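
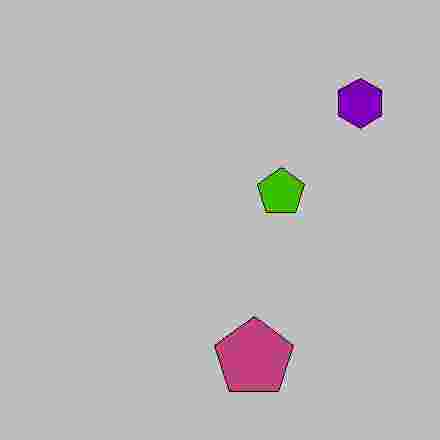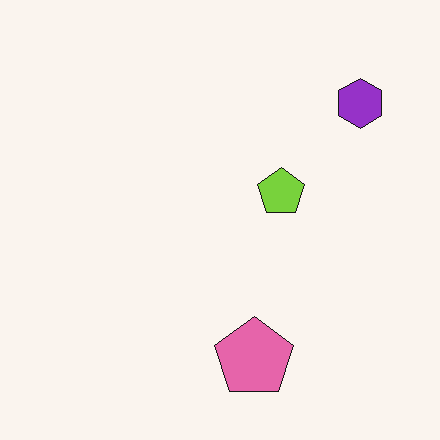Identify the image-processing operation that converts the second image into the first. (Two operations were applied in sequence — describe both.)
The image was heavily posterized to just a handful of flat colors, then heavily JPEG-compressed with obvious blocking artifacts.

Each flat color has snapped to a coarser quantized level — most visibly, the near-white background has dropped to a flat grey. Blocky 8×8 compression artifacts appear around shape edges and the flat background shows ringing — characteristic JPEG degradation.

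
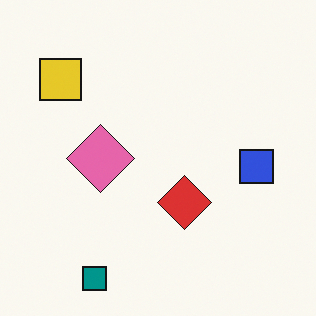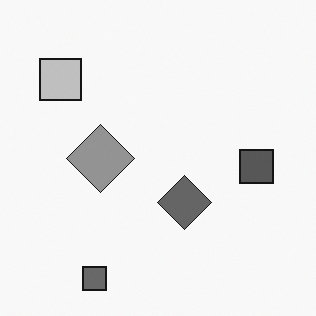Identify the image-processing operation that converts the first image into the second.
The image was converted to grayscale.

All color is removed — every shape is now a shade of grey.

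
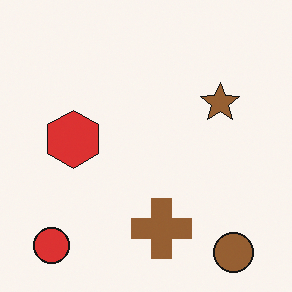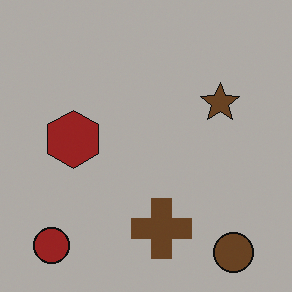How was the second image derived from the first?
It was substantially darkened.

Every pixel — background and shapes alike — is uniformly darkened.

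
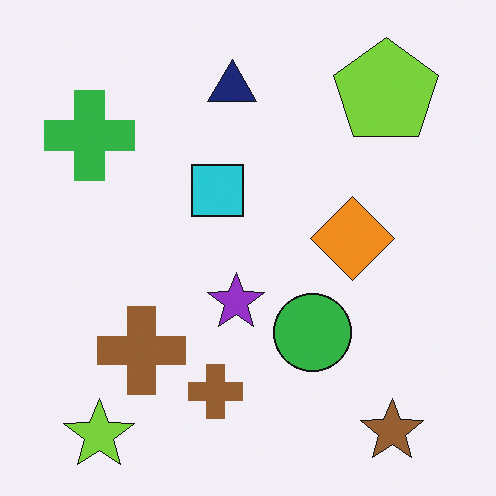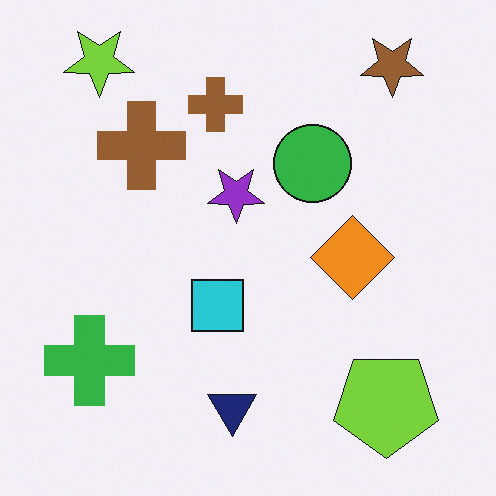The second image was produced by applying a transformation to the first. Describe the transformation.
The image was flipped vertically (top ↔ bottom).

The lime star is in the bottom-left of the first image and the top-left of the second — shapes on opposite sides of the horizontal midline have swapped in a mirror flip.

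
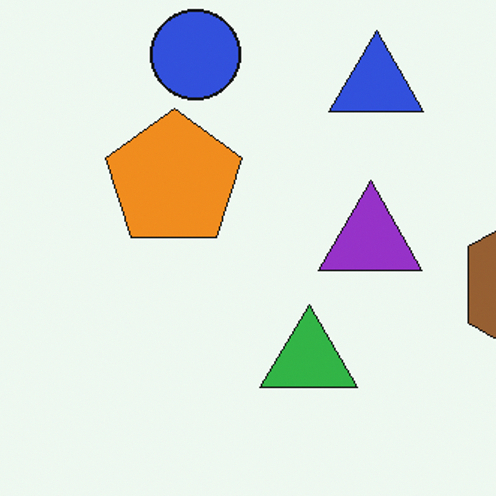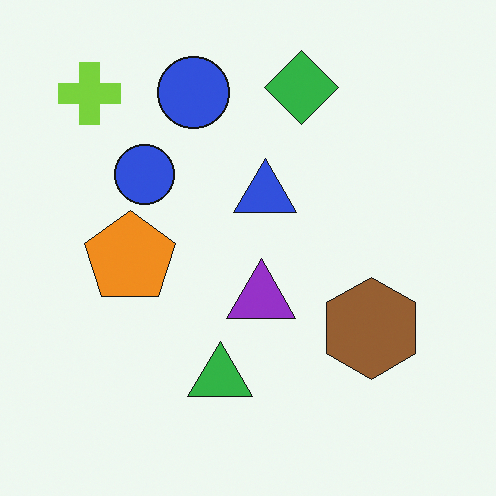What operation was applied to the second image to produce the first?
Cropped slightly and scaled back up.

The visible shapes are larger and the field of view is narrower; shapes near the original edges may be partly or wholly outside the frame — a crop-and-rescale.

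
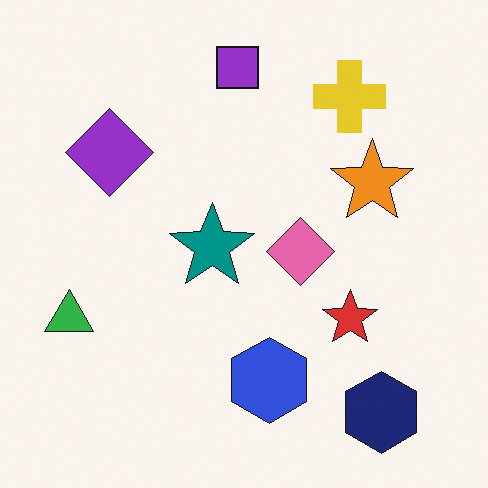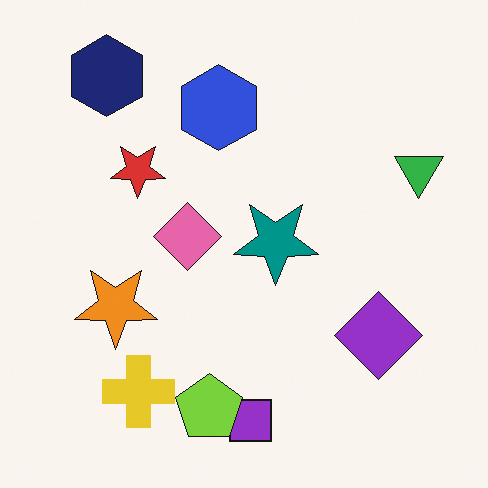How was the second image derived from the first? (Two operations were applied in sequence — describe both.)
The image was rotated 180°, then overlaid with an additional lime pentagon.

The navy hexagon sits in the bottom-right of the first image and the top-left of the second — consistent with a whole-image 180° rotation. A lime pentagon appears in the second image that is absent from the first.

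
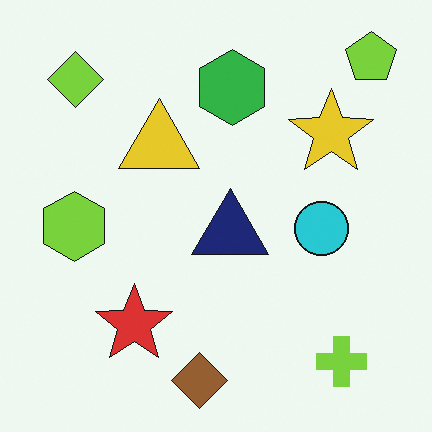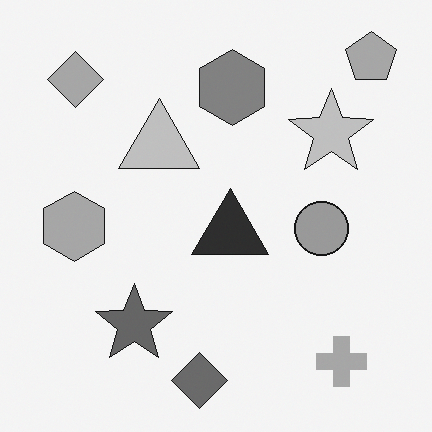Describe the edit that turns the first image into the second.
Converted to grayscale.

All color is removed — every shape is now a shade of grey.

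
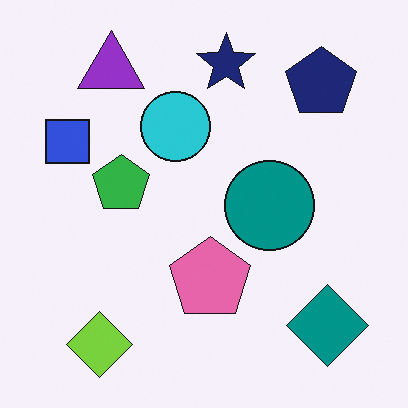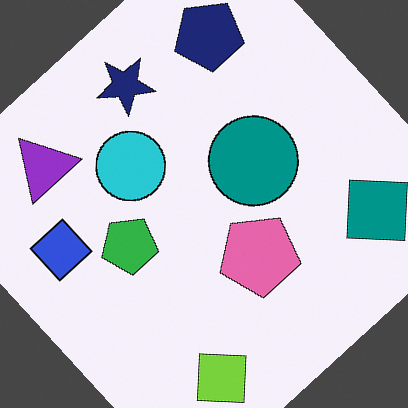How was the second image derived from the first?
The transformation is: rotated counter-clockwise by a large amount — several tens of degrees.

Every shape is tilted by the same angle and the image corners show triangular fill wedges — a whole-image rotation by a non-right angle.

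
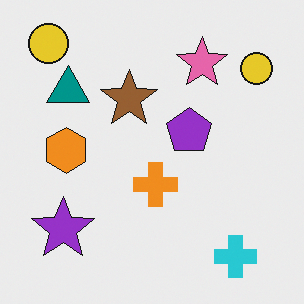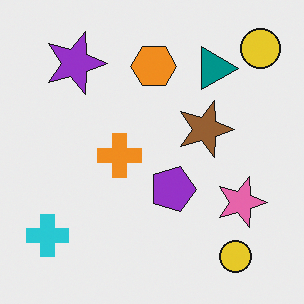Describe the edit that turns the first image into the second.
The second image is the first rotated 90° clockwise.

The cyan cross sits in the bottom-right of the first image and the bottom-left of the second — consistent with a whole-image 90° clockwise rotation.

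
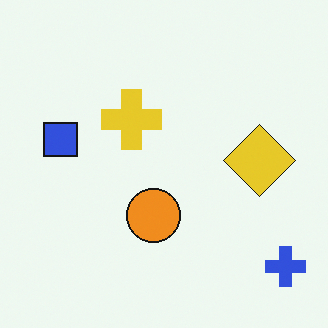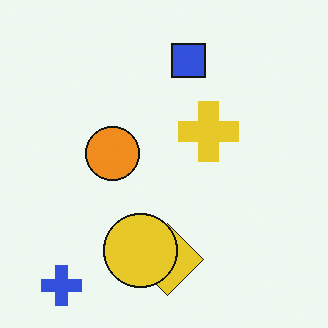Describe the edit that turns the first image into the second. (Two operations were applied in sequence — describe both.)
The image was rotated 90° clockwise, then overlaid with an additional yellow circle.

The blue cross sits in the bottom-right of the first image and the bottom-left of the second — consistent with a whole-image 90° clockwise rotation. A yellow circle appears in the second image that is absent from the first.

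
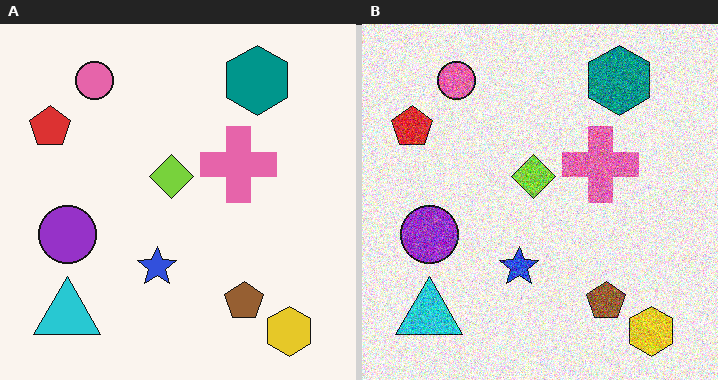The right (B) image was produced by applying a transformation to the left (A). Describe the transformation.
This is the original image degraded with a thick layer of grain.

Random speckle covers the whole image, including the flat background.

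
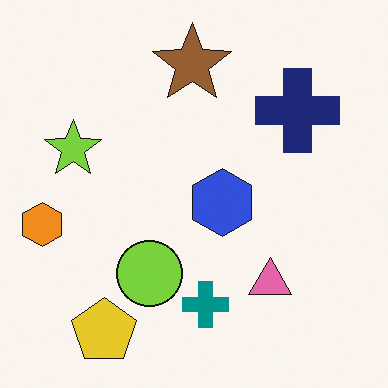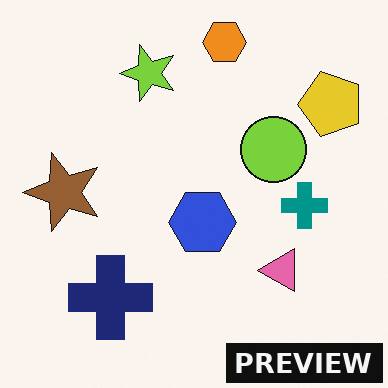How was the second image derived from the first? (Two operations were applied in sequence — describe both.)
This is the original image transposed (reflected across the top-left ↔ bottom-right diagonal), then watermarked with the text "PREVIEW" in the lower-right corner.

Shapes have swapped their row and column positions — what was in the top-right is now in the bottom-left — a diagonal reflection. A dark label reading "PREVIEW" appears in the lower-right corner.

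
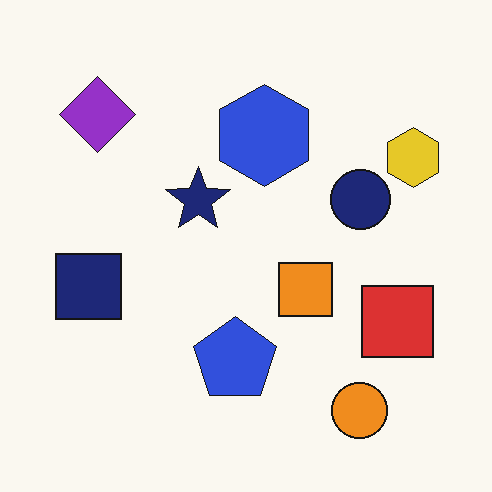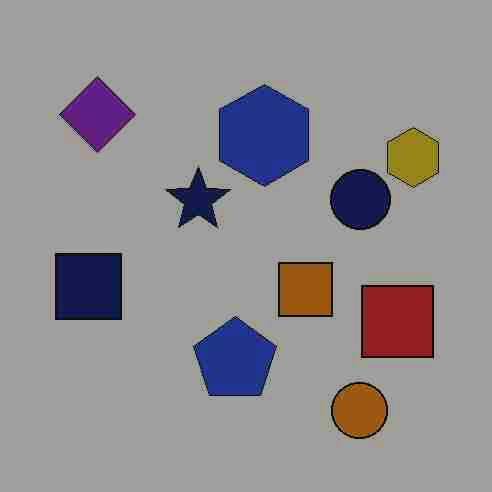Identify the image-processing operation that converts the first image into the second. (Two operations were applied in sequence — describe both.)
The transformation is: heavily JPEG-compressed with obvious blocking artifacts, then substantially darkened.

Blocky 8×8 compression artifacts appear around shape edges and the flat background shows ringing — characteristic JPEG degradation. Every pixel — background and shapes alike — is uniformly darkened.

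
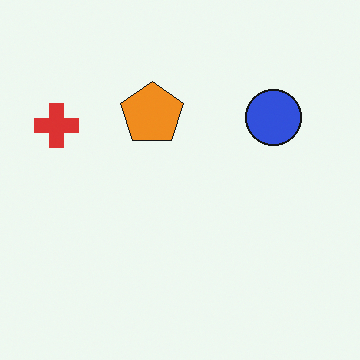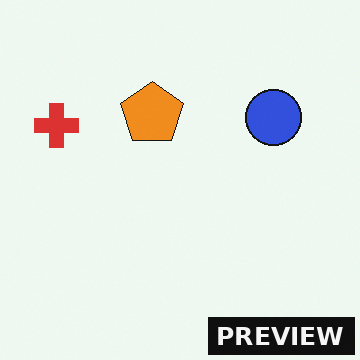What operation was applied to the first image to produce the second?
This is the original image watermarked with the text "PREVIEW" in the lower-right corner.

A dark label reading "PREVIEW" appears in the lower-right corner.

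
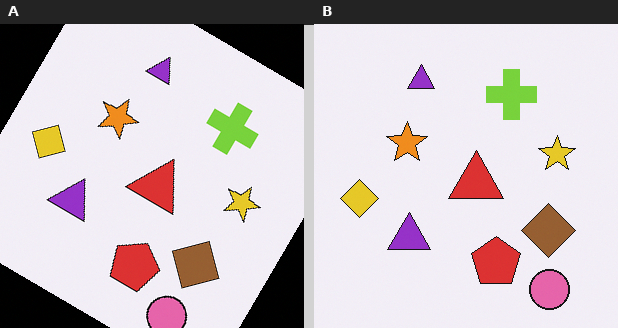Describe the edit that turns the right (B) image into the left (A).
It was rotated clockwise by a large amount — several tens of degrees.

Every shape is tilted by the same angle and the image corners show triangular fill wedges — a whole-image rotation by a non-right angle.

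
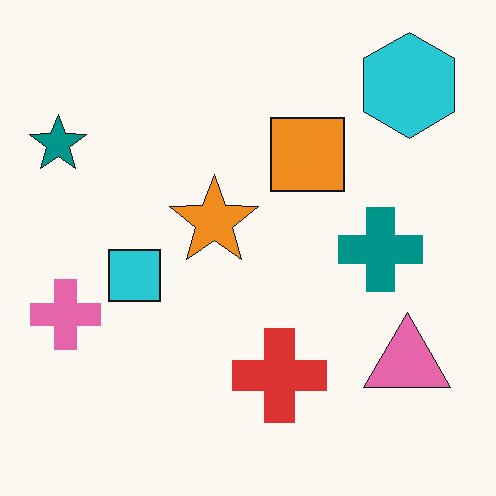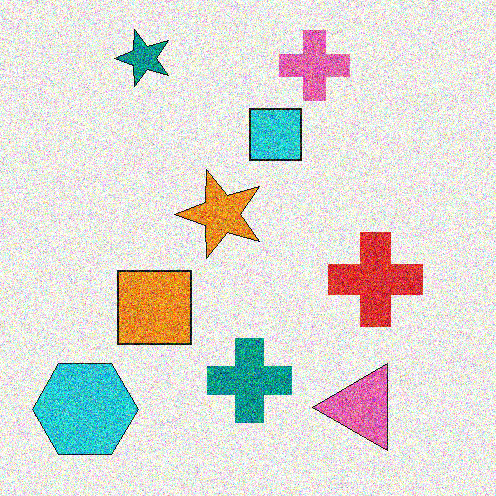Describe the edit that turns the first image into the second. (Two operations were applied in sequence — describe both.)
The transformation is: transposed (reflected across the top-left ↔ bottom-right diagonal), then degraded with heavy additive noise.

Shapes have swapped their row and column positions — what was in the top-right is now in the bottom-left — a diagonal reflection. Random speckle covers the whole image, including the flat background.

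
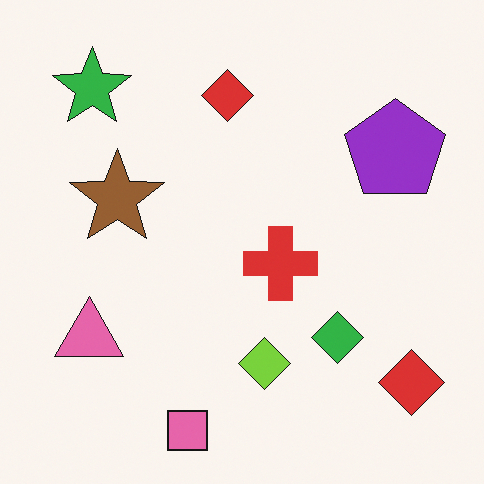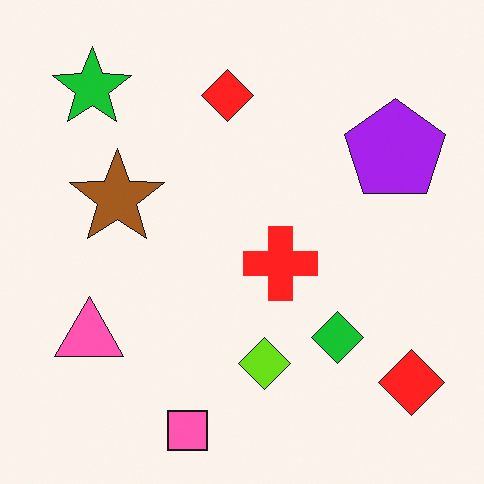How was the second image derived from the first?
The transformation is: slightly oversaturated.

All colors are more vivid — a global saturation change.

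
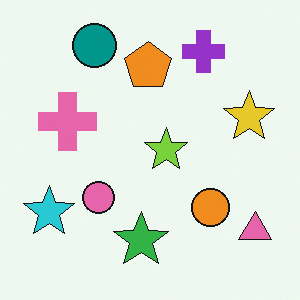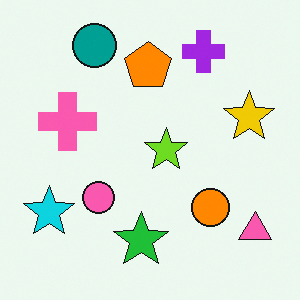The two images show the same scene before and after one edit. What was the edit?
Slightly oversaturated.

All colors are more vivid — a global saturation change.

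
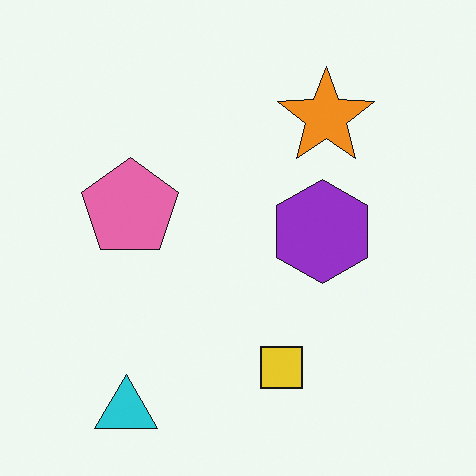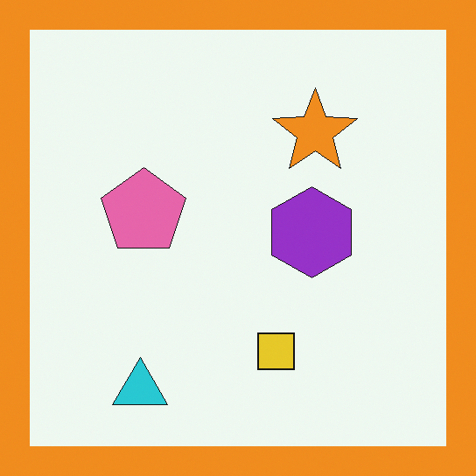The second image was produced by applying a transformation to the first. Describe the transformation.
The transformation is: framed with a orange border.

A solid orange frame runs around the edge of the second image, with the content slightly shrunk inside it.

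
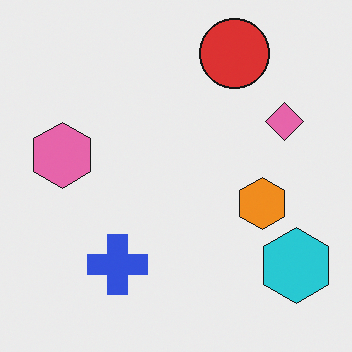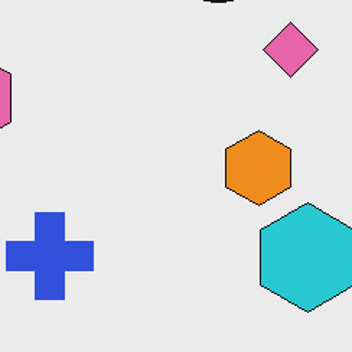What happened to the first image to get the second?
The image was cropped slightly and scaled back up.

The visible shapes are larger and the field of view is narrower; shapes near the original edges may be partly or wholly outside the frame — a crop-and-rescale.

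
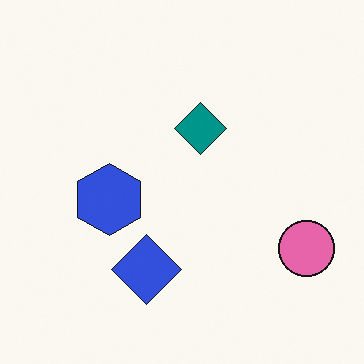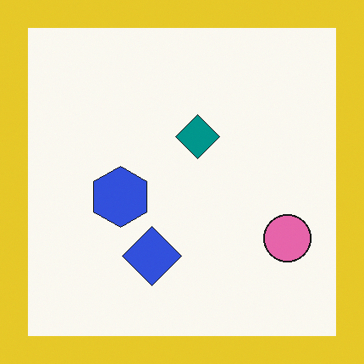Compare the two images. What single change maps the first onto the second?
This is the original image framed with a yellow border.

A solid yellow frame runs around the edge of the second image, with the content slightly shrunk inside it.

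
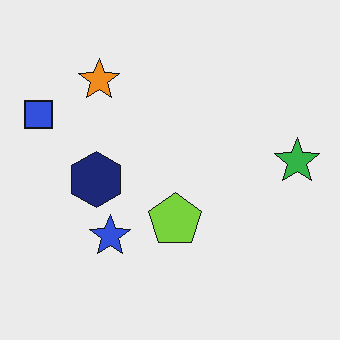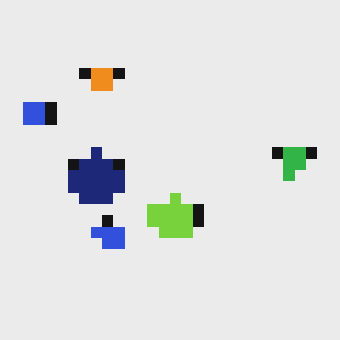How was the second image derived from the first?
It was heavily pixelated into large blocks.

Shapes are reduced to large square blocks; fine edges and outlines are lost — a downscale-then-upscale (mosaic) effect.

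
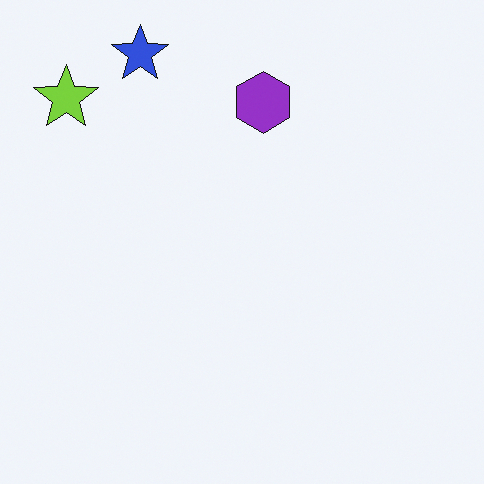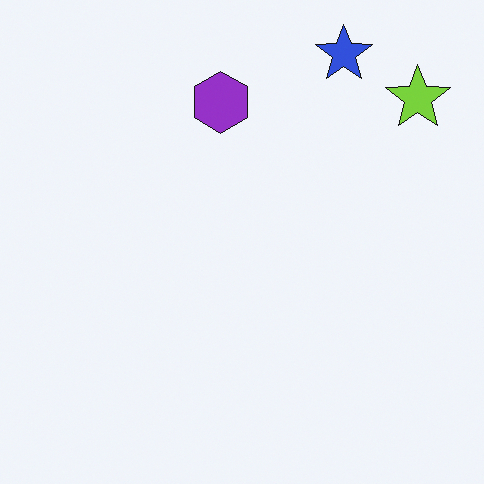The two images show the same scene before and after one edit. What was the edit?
This is the original image flipped horizontally (left ↔ right).

The lime star is in the top-left of the first image and the top-right of the second — shapes on opposite sides of the vertical midline have swapped in a mirror flip.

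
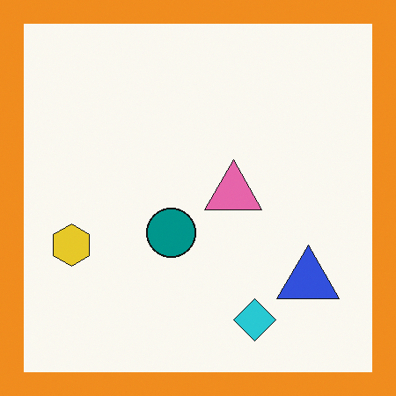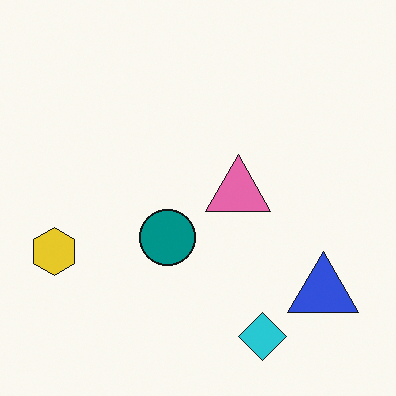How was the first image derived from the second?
The transformation is: framed with a orange border.

A solid orange frame runs around the edge of the first image, with the content slightly shrunk inside it.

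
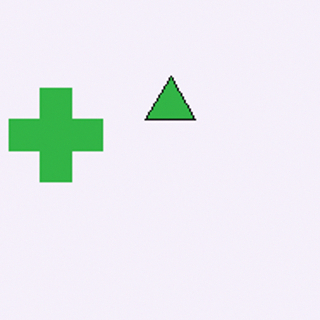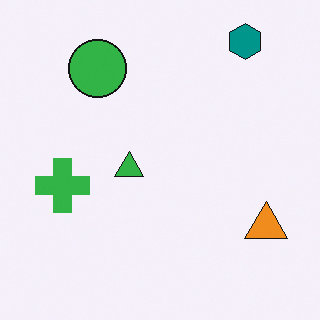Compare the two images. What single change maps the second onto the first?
It was cropped tightly and scaled back up.

The visible shapes are larger and the field of view is narrower; shapes near the original edges may be partly or wholly outside the frame — a crop-and-rescale.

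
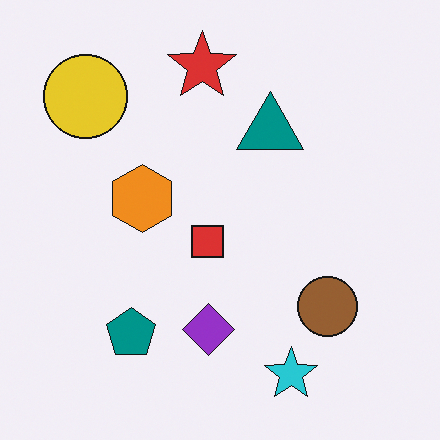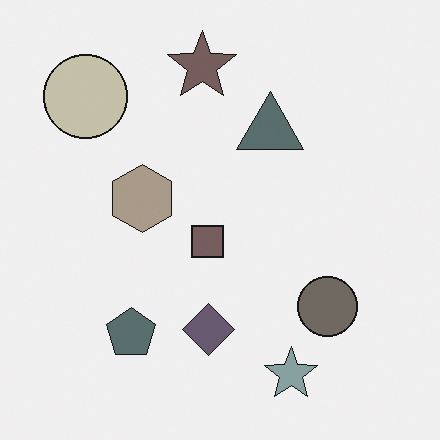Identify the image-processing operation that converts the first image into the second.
It was heavily desaturated.

All colors are more muted and greyish — a global saturation change.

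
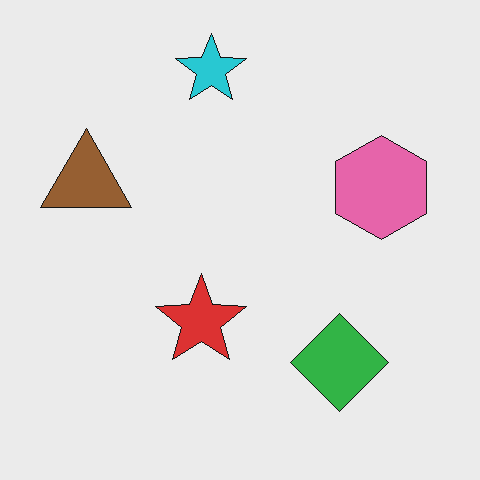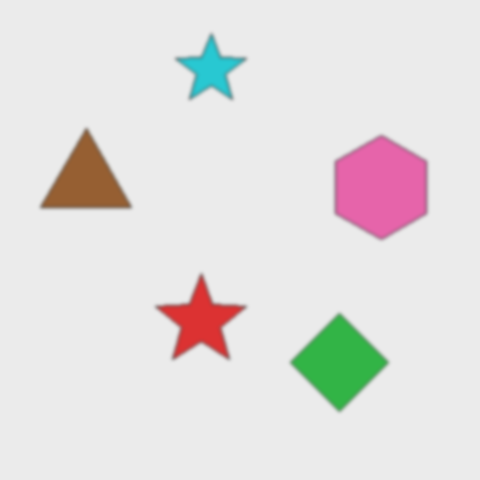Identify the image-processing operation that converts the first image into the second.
It was given a subtle gaussian blur.

Shape edges and outlines are uniformly softened across the whole image.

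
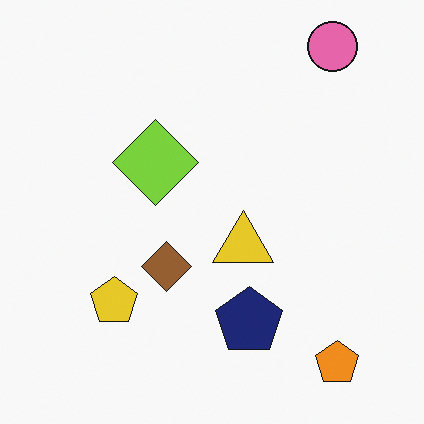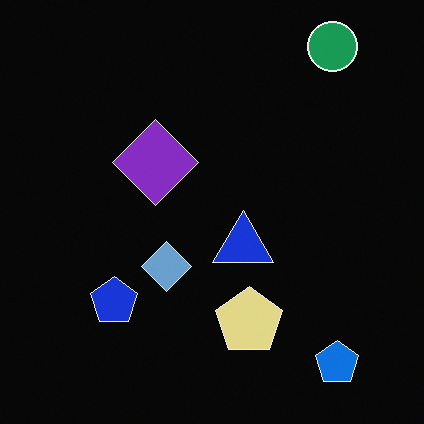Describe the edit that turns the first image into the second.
Color-inverted (negative).

The light background has become dark and every shape's color is its complement — a photographic negative.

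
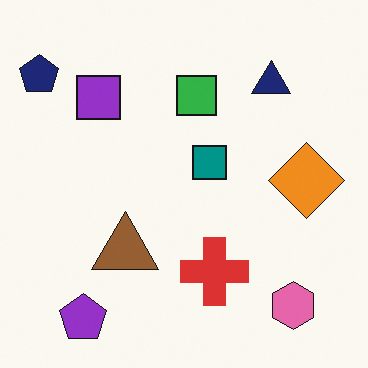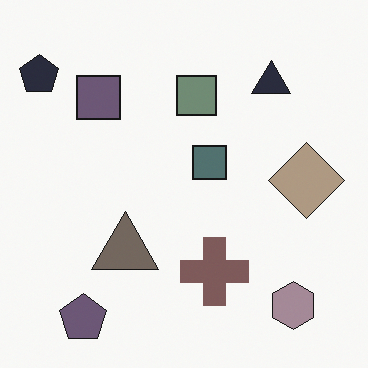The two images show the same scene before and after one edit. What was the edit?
The second image is the first made much more muted (saturation change).

All colors are more muted and greyish — a global saturation change.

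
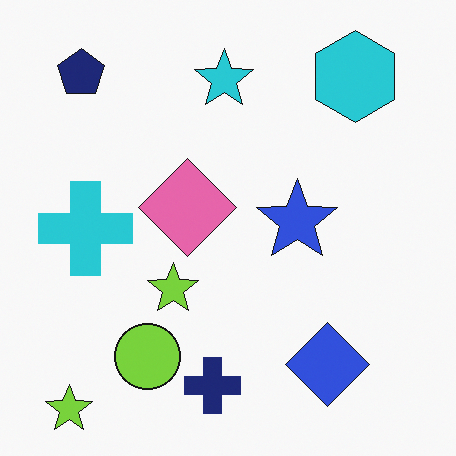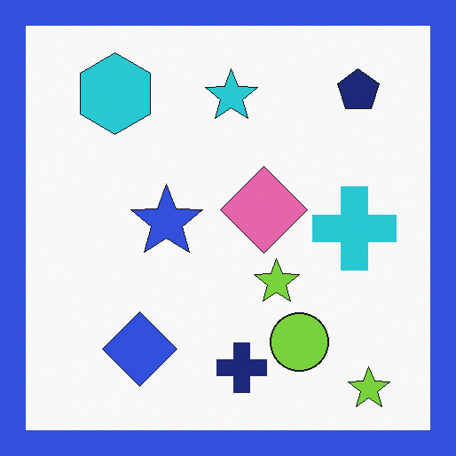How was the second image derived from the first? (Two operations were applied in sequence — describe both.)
Flipped horizontally (left ↔ right), then framed with a blue border.

The navy pentagon is in the top-left of the first image and the top-right of the second — shapes on opposite sides of the vertical midline have swapped in a mirror flip. A solid blue frame runs around the edge of the second image, with the content slightly shrunk inside it.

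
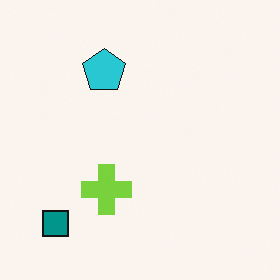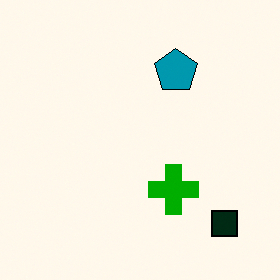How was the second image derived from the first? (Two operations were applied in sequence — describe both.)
The image was flipped horizontally (left ↔ right), then given much higher contrast.

The teal square is in the bottom-left of the first image and the bottom-right of the second — shapes on opposite sides of the vertical midline have swapped in a mirror flip. Tones are pushed away from mid-grey across the whole image — a global contrast change.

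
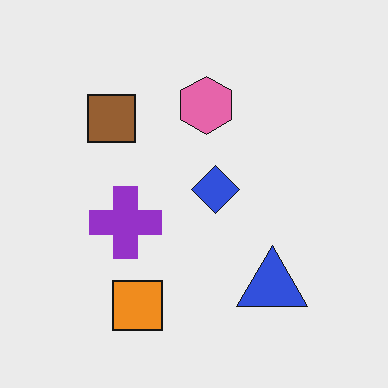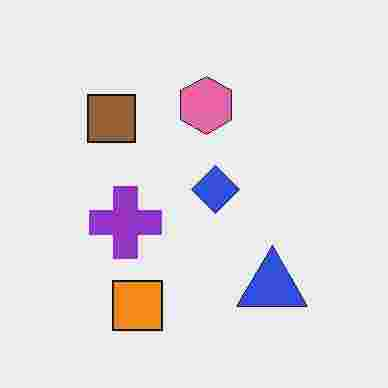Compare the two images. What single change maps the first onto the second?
This is the original image heavily JPEG-compressed with obvious blocking artifacts.

Blocky 8×8 compression artifacts appear around shape edges and the flat background shows ringing — characteristic JPEG degradation.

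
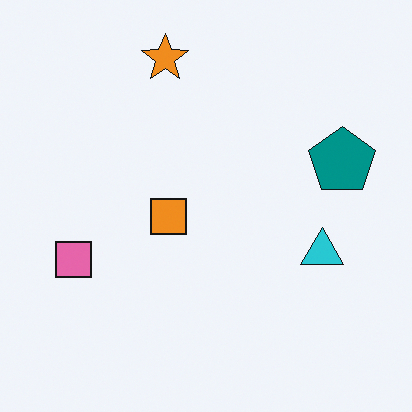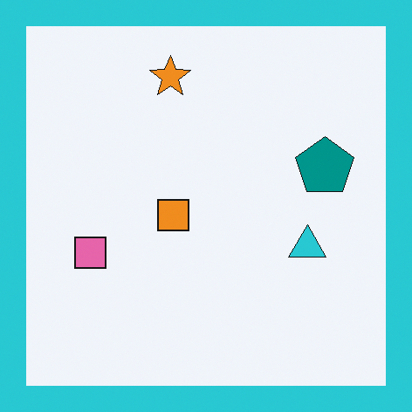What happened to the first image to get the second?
The transformation is: framed with a cyan border.

A solid cyan frame runs around the edge of the second image, with the content slightly shrunk inside it.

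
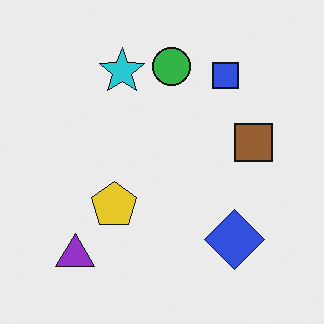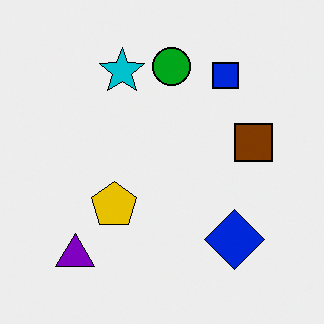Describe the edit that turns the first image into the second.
Given slightly increased contrast.

Tones are pushed away from mid-grey across the whole image — a global contrast change.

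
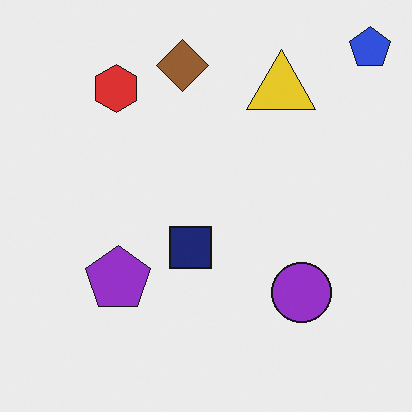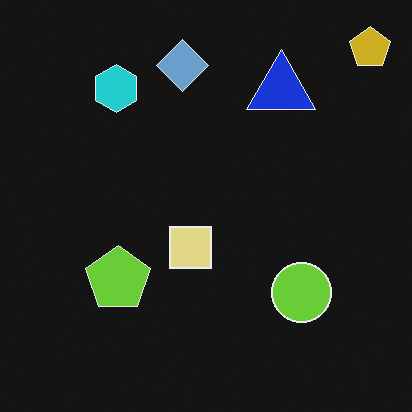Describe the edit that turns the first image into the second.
It was color-inverted (negative).

The light background has become dark and every shape's color is its complement — a photographic negative.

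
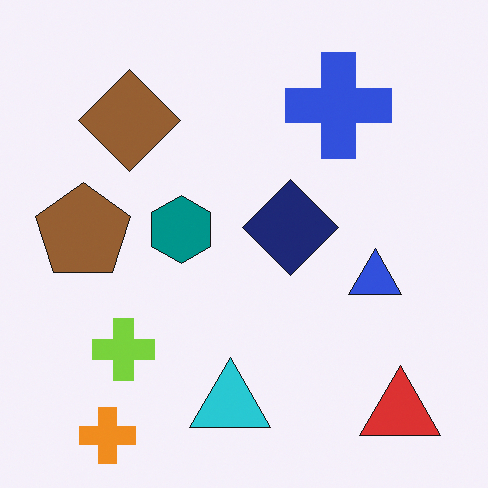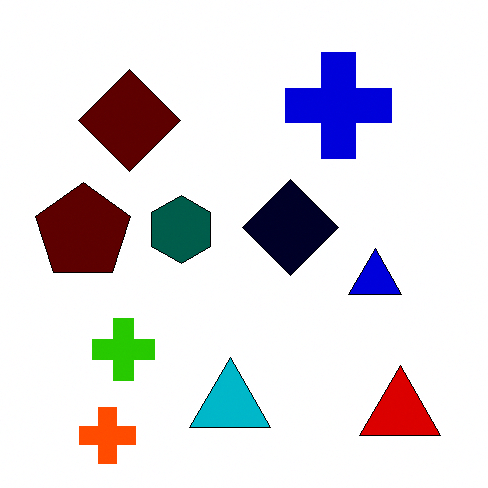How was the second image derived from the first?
This is the original image given much higher contrast.

Tones are pushed away from mid-grey across the whole image — a global contrast change.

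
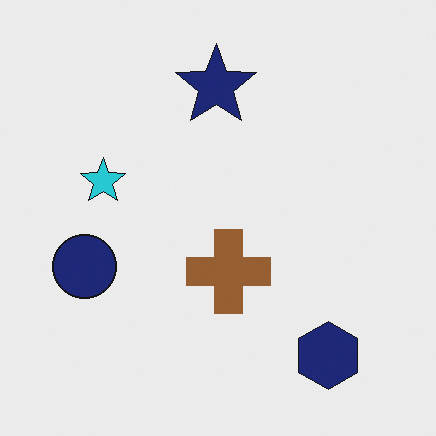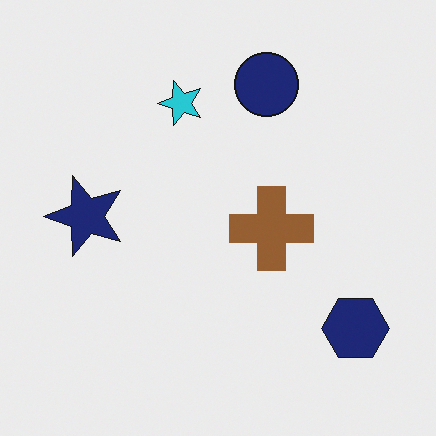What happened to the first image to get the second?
This is the original image transposed (reflected across the top-left ↔ bottom-right diagonal).

Shapes have swapped their row and column positions — what was in the top-right is now in the bottom-left — a diagonal reflection.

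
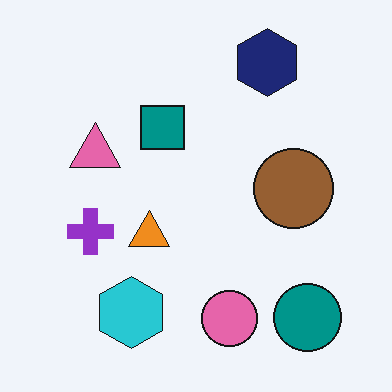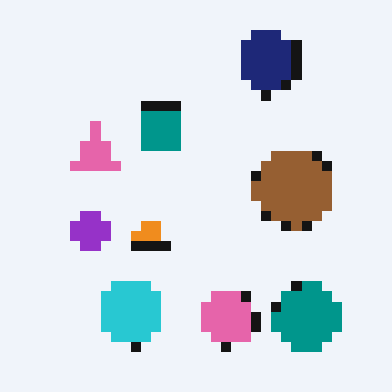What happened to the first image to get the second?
This is the original image heavily pixelated into large blocks.

Shapes are reduced to large square blocks; fine edges and outlines are lost — a downscale-then-upscale (mosaic) effect.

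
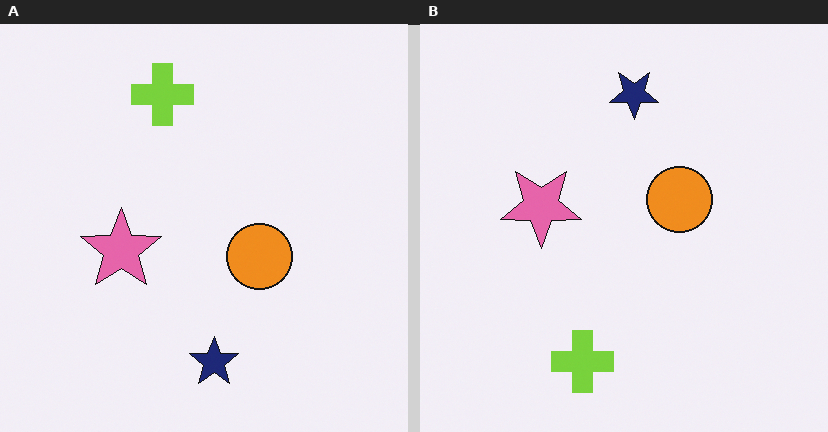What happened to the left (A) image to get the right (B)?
It was flipped vertically (top ↔ bottom).

The lime cross is in the top of the left (A) image and the bottom of the right (B) — shapes on opposite sides of the horizontal midline have swapped in a mirror flip.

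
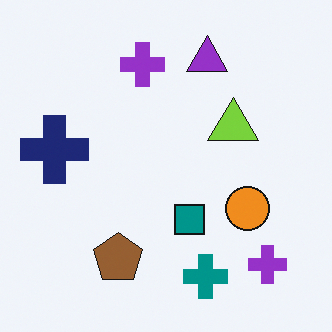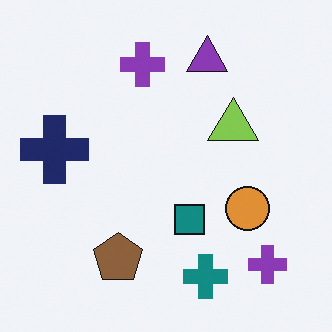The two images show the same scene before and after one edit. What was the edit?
The image was slightly desaturated.

All colors are more muted and greyish — a global saturation change.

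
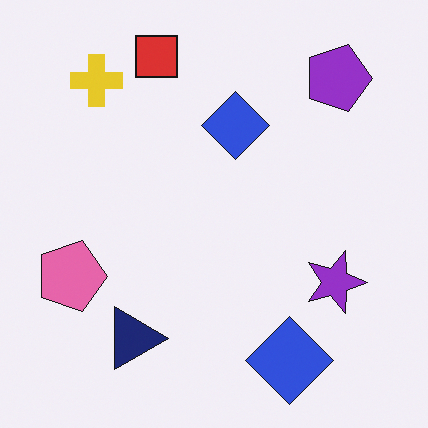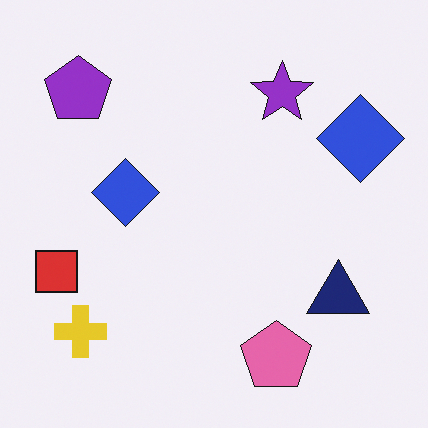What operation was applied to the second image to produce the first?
The image was rotated 90° clockwise.

The purple pentagon sits in the top-left of the second image and the top-right of the first — consistent with a whole-image 90° clockwise rotation.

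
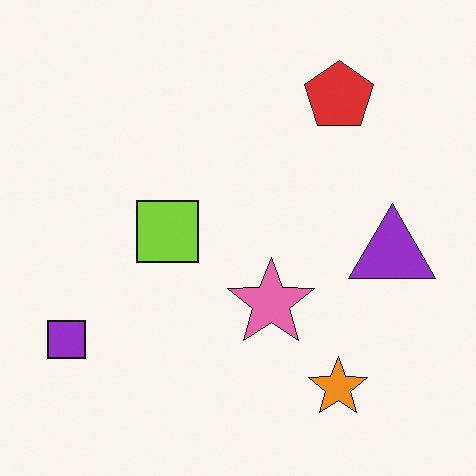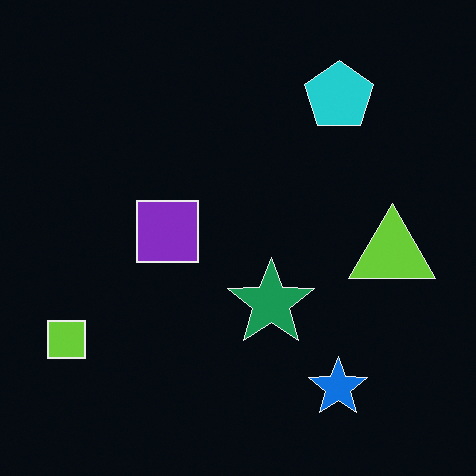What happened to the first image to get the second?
The image was color-inverted (negative).

The light background has become dark and every shape's color is its complement — a photographic negative.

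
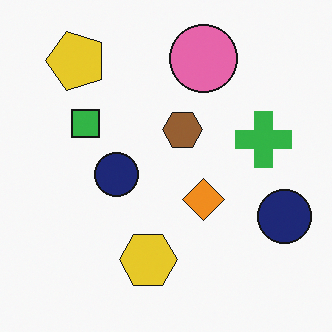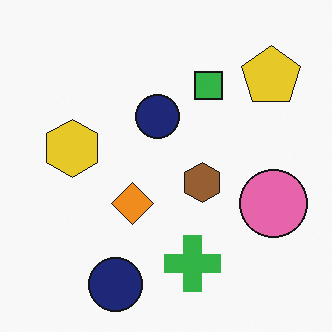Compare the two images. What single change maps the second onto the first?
This is the original image rotated 90° counter-clockwise.

The yellow pentagon sits in the top-right of the second image and the top-left of the first — consistent with a whole-image 90° counter-clockwise rotation.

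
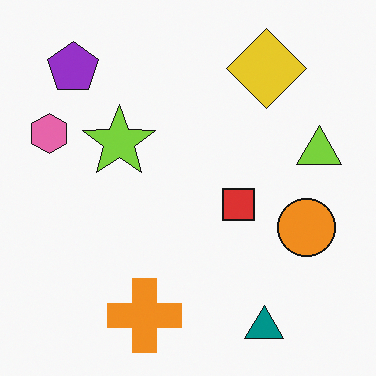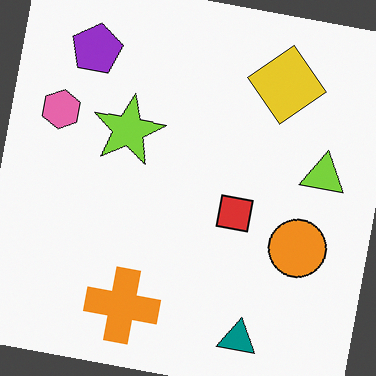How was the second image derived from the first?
It was rotated clockwise by a small amount.

Every shape is tilted by the same angle and the image corners show triangular fill wedges — a whole-image rotation by a non-right angle.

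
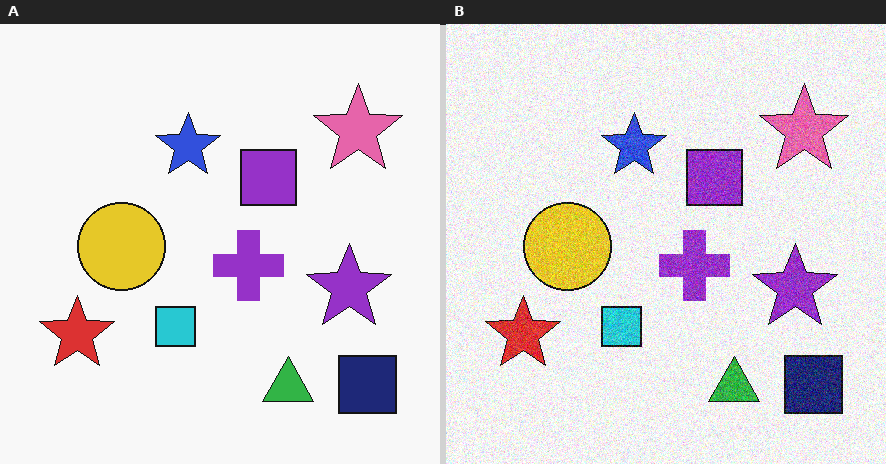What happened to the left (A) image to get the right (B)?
Degraded with visible gaussian noise.

Random speckle covers the whole image, including the flat background.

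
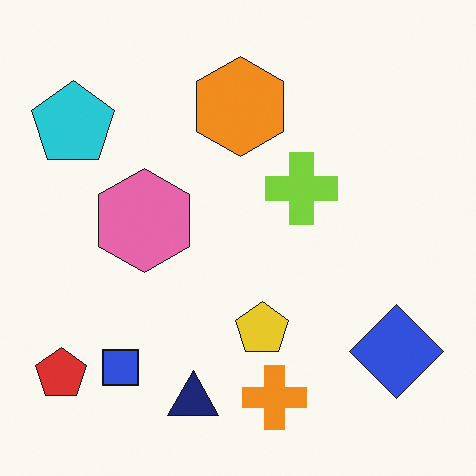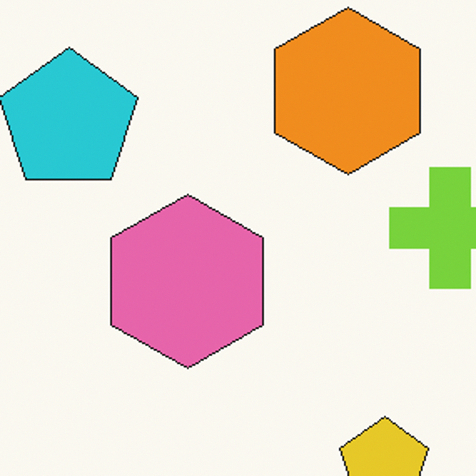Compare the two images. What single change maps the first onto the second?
The transformation is: cropped tightly and scaled back up.

The visible shapes are larger and the field of view is narrower; shapes near the original edges may be partly or wholly outside the frame — a crop-and-rescale.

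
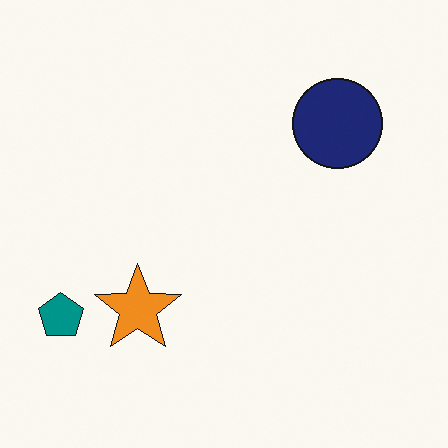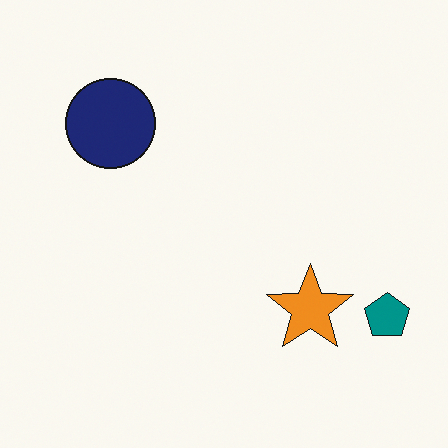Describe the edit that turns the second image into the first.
Flipped horizontally (left ↔ right).

The teal pentagon is in the bottom-right of the second image and the bottom-left of the first — shapes on opposite sides of the vertical midline have swapped in a mirror flip.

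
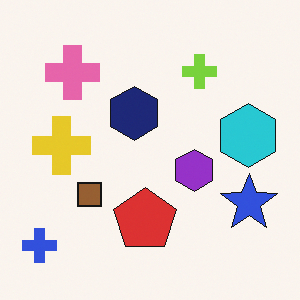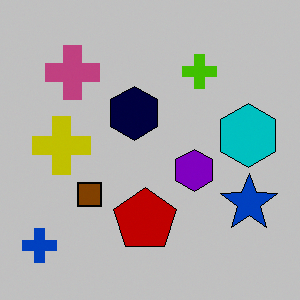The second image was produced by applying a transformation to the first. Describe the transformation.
This is the original image aggressively posterized.

Each flat color has snapped to a coarser quantized level — most visibly, the near-white background has dropped to a flat grey.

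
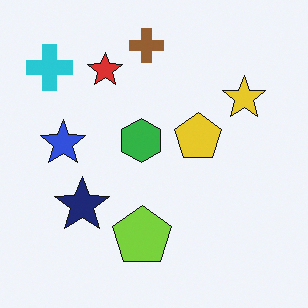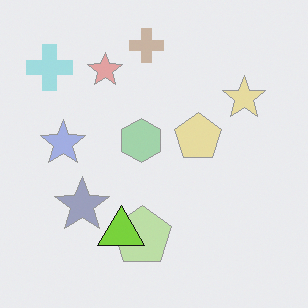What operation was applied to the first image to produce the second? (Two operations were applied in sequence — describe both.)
The transformation is: given much lower contrast, then overlaid with an additional lime triangle.

Tones are pushed toward mid-grey across the whole image — a global contrast change. A lime triangle appears in the second image that is absent from the first.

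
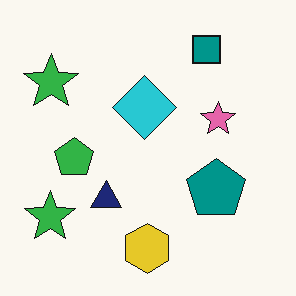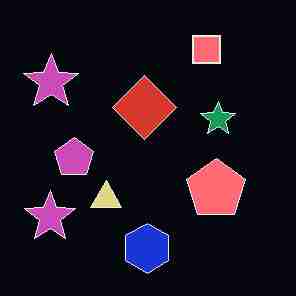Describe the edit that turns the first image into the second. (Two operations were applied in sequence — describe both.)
This is the original image degraded with heavy JPEG compression, then color-inverted (negative).

Blocky 8×8 compression artifacts appear around shape edges and the flat background shows ringing — characteristic JPEG degradation. The light background has become dark and every shape's color is its complement — a photographic negative.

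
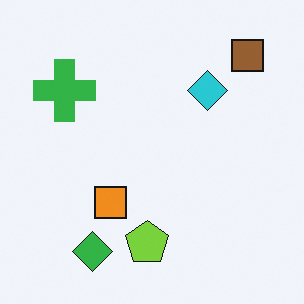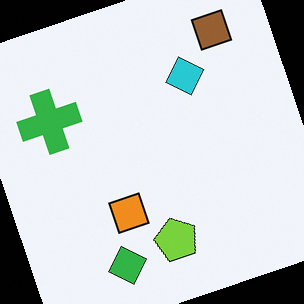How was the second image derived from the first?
The image was rotated counter-clockwise by a clearly visible amount.

Every shape is tilted by the same angle and the image corners show triangular fill wedges — a whole-image rotation by a non-right angle.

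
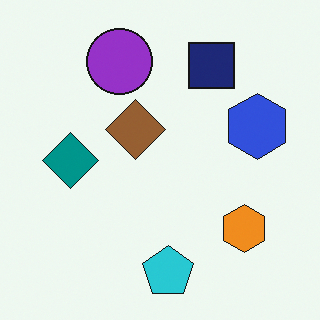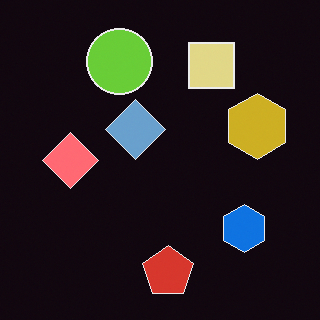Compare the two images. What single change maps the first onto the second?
This is the original image color-inverted (negative).

The light background has become dark and every shape's color is its complement — a photographic negative.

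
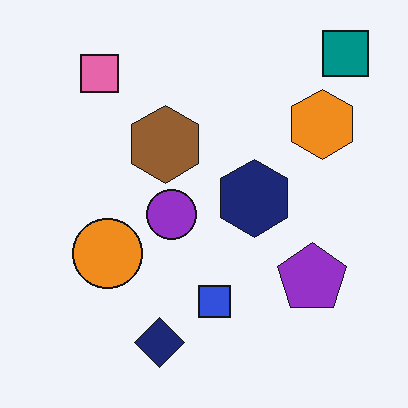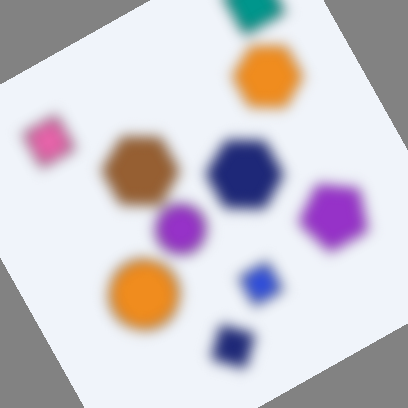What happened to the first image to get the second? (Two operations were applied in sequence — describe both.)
Strongly gaussian-blurred, then rotated counter-clockwise by a moderate amount.

Shape edges and outlines are uniformly softened across the whole image. Every shape is tilted by the same angle and the image corners show triangular fill wedges — a whole-image rotation by a non-right angle.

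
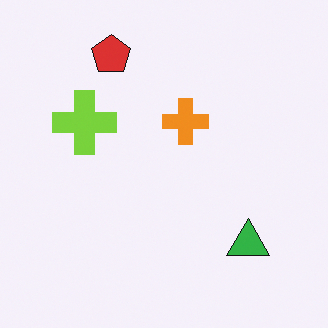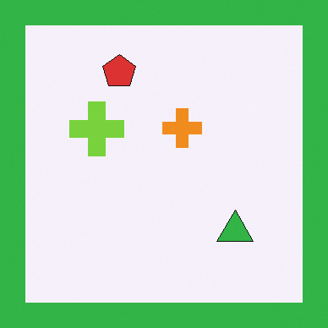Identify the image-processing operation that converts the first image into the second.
It was framed with a green border.

A solid green frame runs around the edge of the second image, with the content slightly shrunk inside it.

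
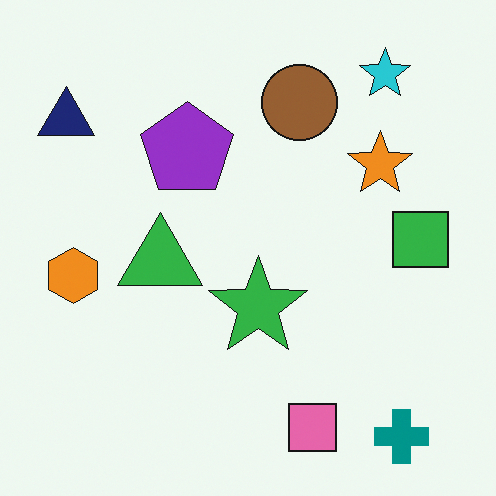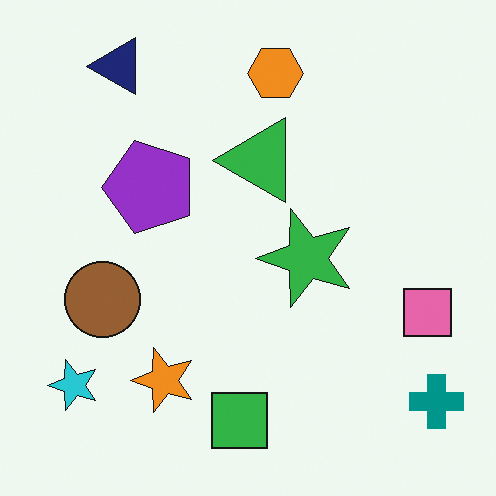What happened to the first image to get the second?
Transposed (reflected across the top-left ↔ bottom-right diagonal).

Shapes have swapped their row and column positions — what was in the top-right is now in the bottom-left — a diagonal reflection.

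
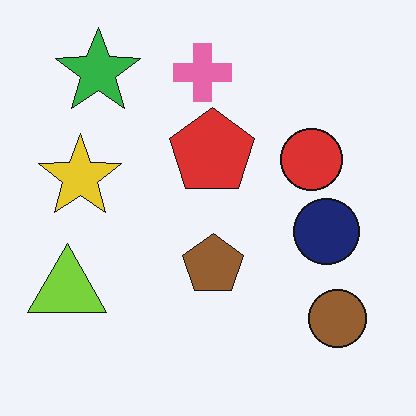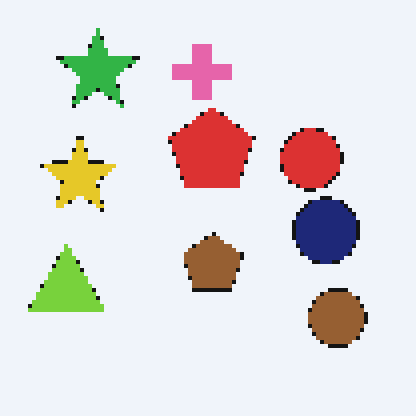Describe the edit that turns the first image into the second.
The second image is the first mildly pixelated.

Shapes are reduced to large square blocks; fine edges and outlines are lost — a downscale-then-upscale (mosaic) effect.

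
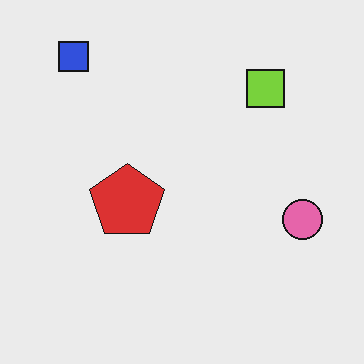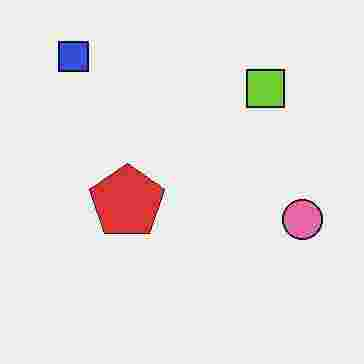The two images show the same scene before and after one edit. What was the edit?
It was degraded with heavy JPEG compression.

Blocky 8×8 compression artifacts appear around shape edges and the flat background shows ringing — characteristic JPEG degradation.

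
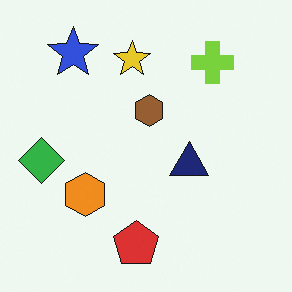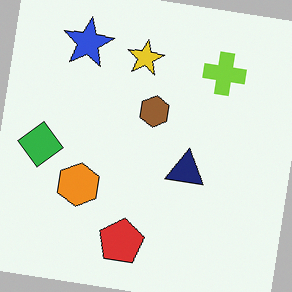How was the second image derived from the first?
It was rotated clockwise by a few degrees.

Every shape is tilted by the same angle and the image corners show triangular fill wedges — a whole-image rotation by a non-right angle.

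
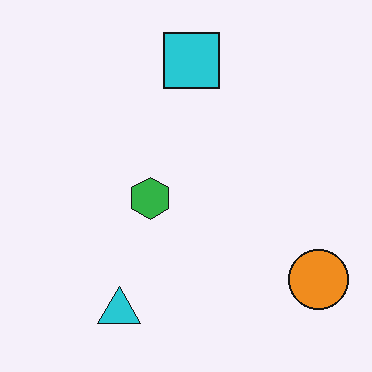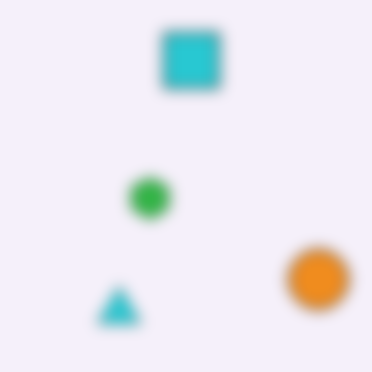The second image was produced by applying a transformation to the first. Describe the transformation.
It was strongly gaussian-blurred.

Shape edges and outlines are uniformly softened across the whole image.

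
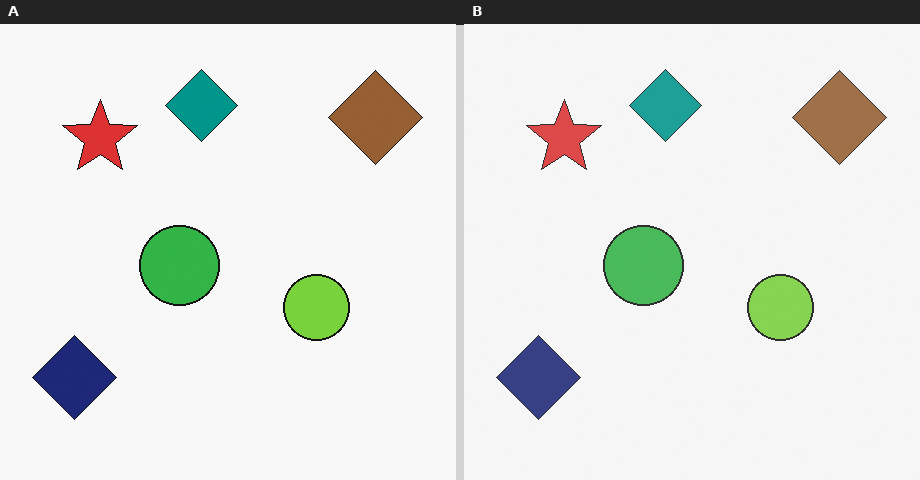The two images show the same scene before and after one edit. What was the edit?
The image was given slightly reduced contrast.

Tones are pushed toward mid-grey across the whole image — a global contrast change.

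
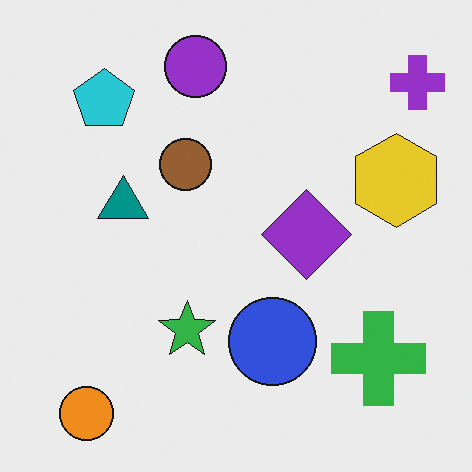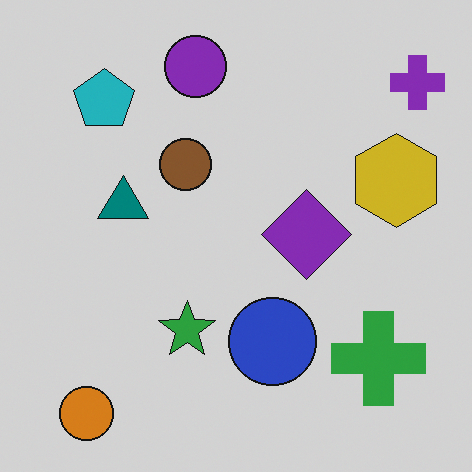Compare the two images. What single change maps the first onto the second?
The second image is the first darkened a little.

Every pixel — background and shapes alike — is uniformly darkened.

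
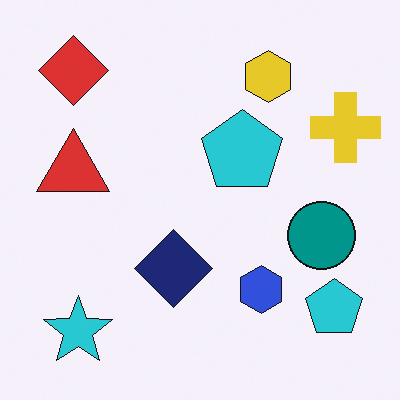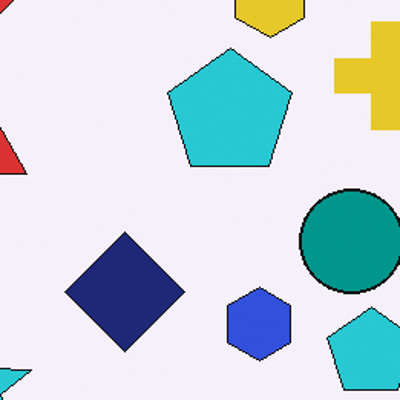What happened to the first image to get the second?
This is the original image cropped to a modestly smaller region and rescaled.

The visible shapes are larger and the field of view is narrower; shapes near the original edges may be partly or wholly outside the frame — a crop-and-rescale.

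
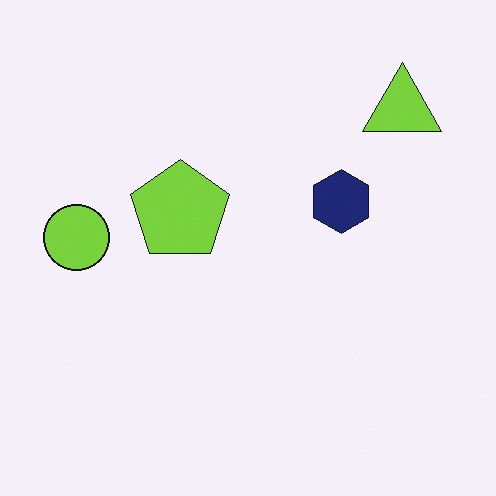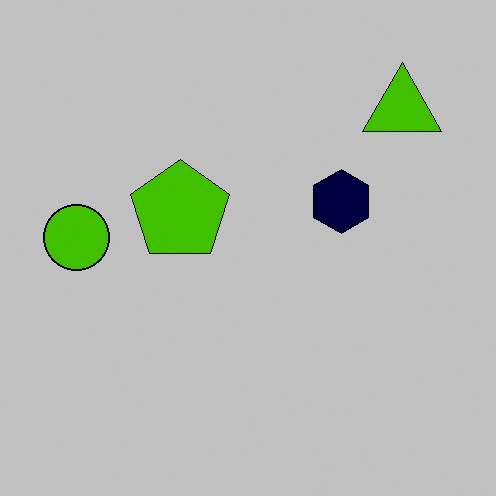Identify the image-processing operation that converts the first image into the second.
The image was heavily posterized to just a handful of flat colors.

Each flat color has snapped to a coarser quantized level — most visibly, the near-white background has dropped to a flat grey.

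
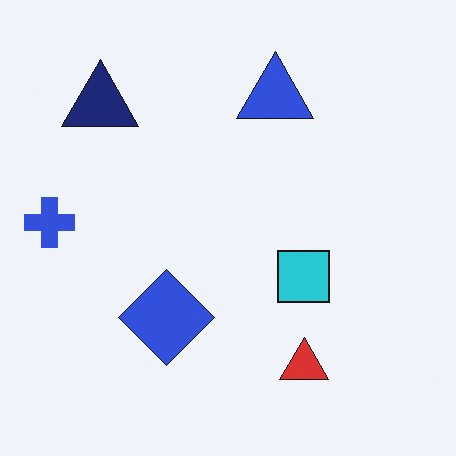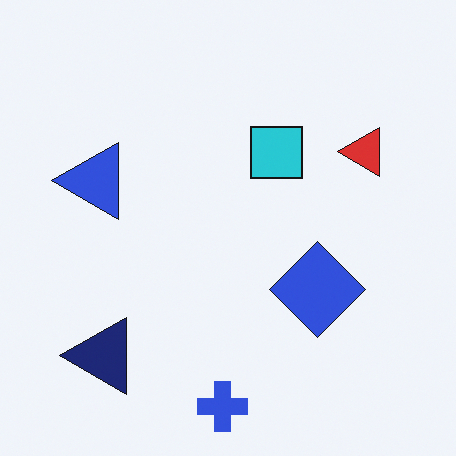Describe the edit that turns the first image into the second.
It was rotated 90° counter-clockwise.

The blue cross sits in the left of the first image and the bottom of the second — consistent with a whole-image 90° counter-clockwise rotation.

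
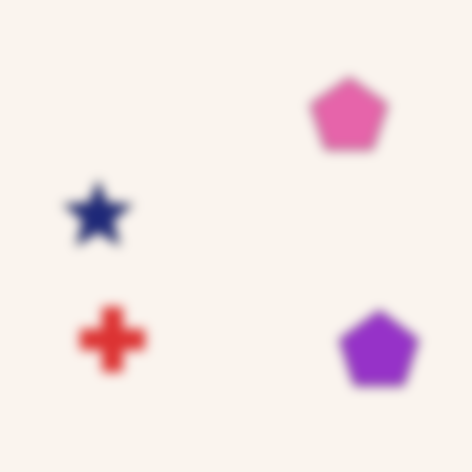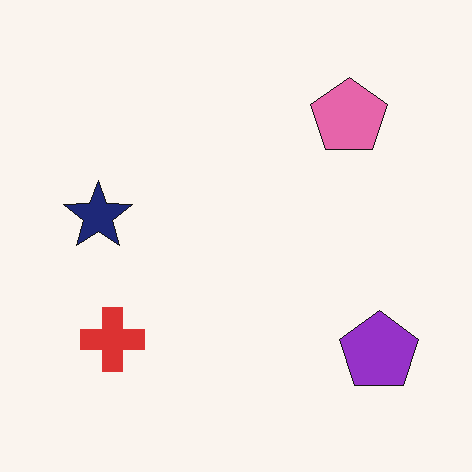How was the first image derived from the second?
The image was heavily blurred.

Shape edges and outlines are uniformly softened across the whole image.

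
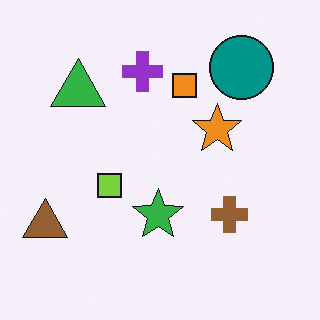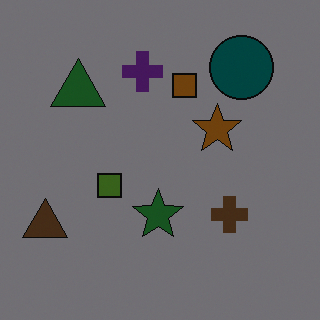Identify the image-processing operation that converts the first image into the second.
The image was noticeably darkened.

Every pixel — background and shapes alike — is uniformly darkened.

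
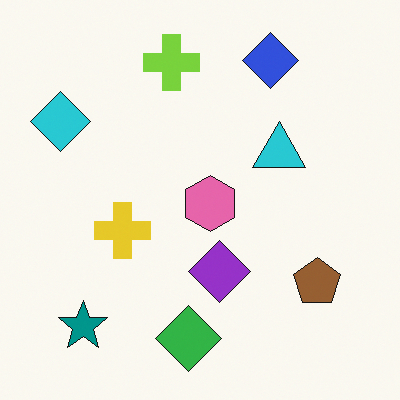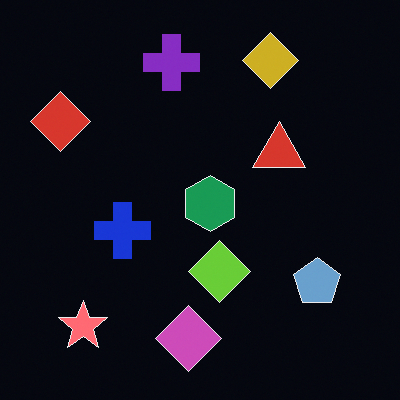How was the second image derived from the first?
The second image is the first color-inverted (negative).

The light background has become dark and every shape's color is its complement — a photographic negative.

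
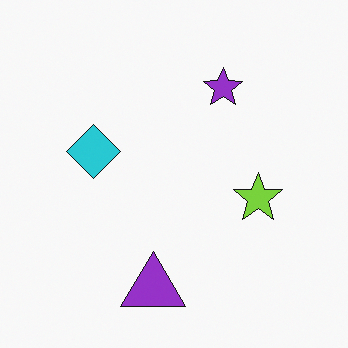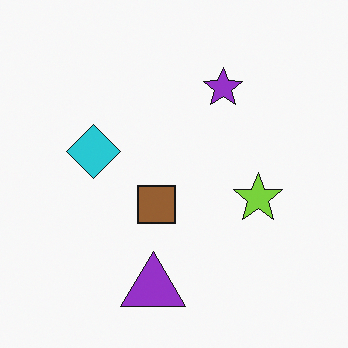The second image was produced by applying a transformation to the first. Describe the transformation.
This is the original image overlaid with an additional brown square.

A brown square appears in the second image that is absent from the first.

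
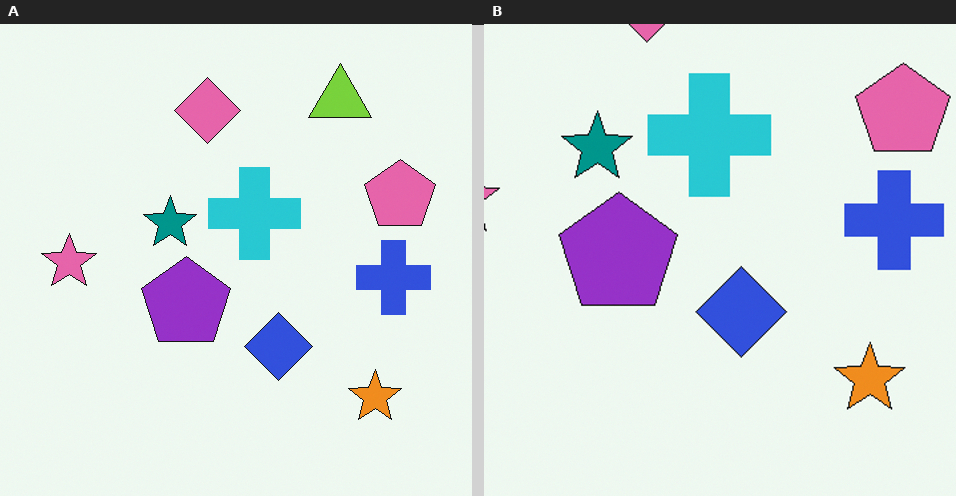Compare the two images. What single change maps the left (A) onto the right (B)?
The right (B) image is the left (A) cropped to a modestly smaller region and rescaled.

The visible shapes are larger and the field of view is narrower; shapes near the original edges may be partly or wholly outside the frame — a crop-and-rescale.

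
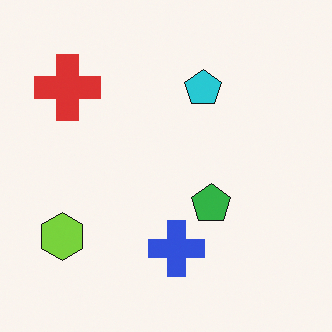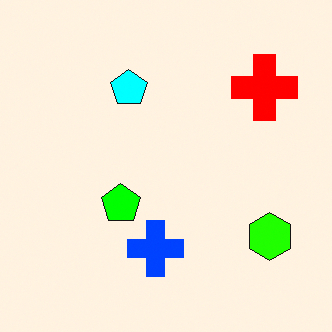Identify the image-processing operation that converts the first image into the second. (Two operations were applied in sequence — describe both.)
Heavily oversaturated, then flipped horizontally (left ↔ right).

All colors are more vivid — a global saturation change. The lime hexagon is in the bottom-left of the first image and the bottom-right of the second — shapes on opposite sides of the vertical midline have swapped in a mirror flip.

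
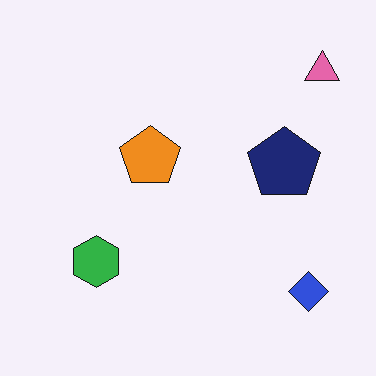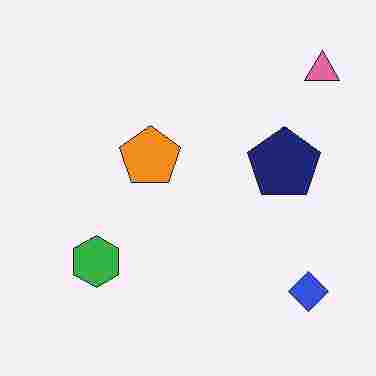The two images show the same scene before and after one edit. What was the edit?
The second image is the first heavily JPEG-compressed with obvious blocking artifacts.

Blocky 8×8 compression artifacts appear around shape edges and the flat background shows ringing — characteristic JPEG degradation.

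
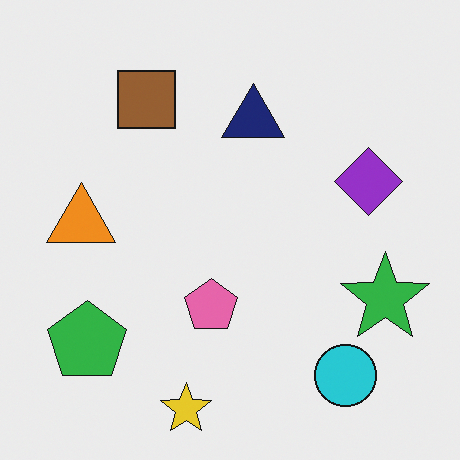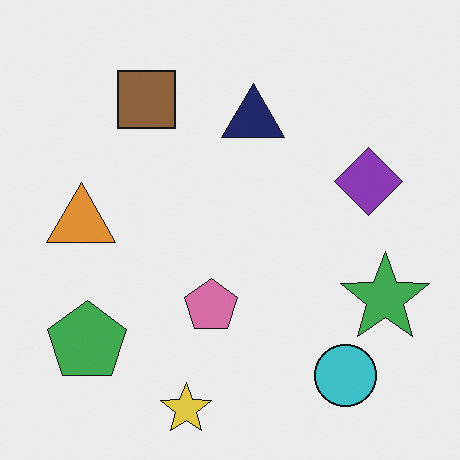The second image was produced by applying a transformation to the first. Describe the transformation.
It was slightly desaturated.

All colors are more muted and greyish — a global saturation change.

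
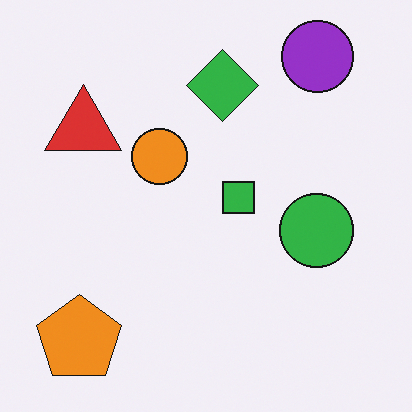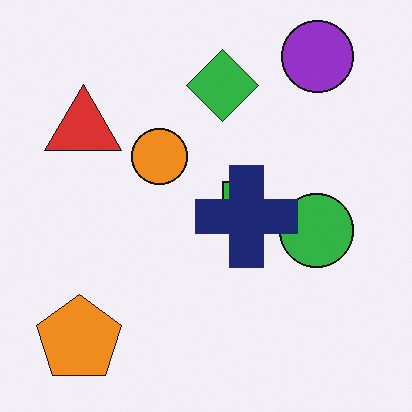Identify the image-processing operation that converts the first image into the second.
The transformation is: overlaid with an additional navy cross.

A navy cross appears in the second image that is absent from the first.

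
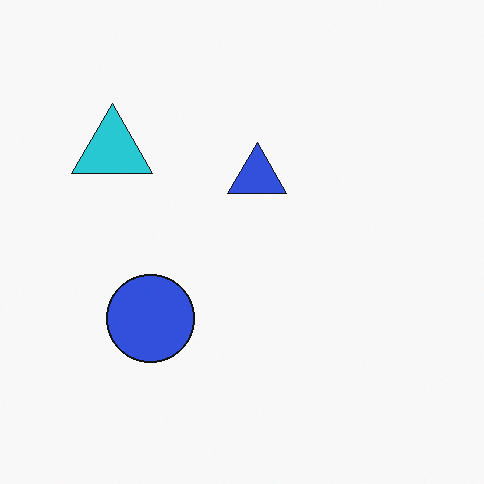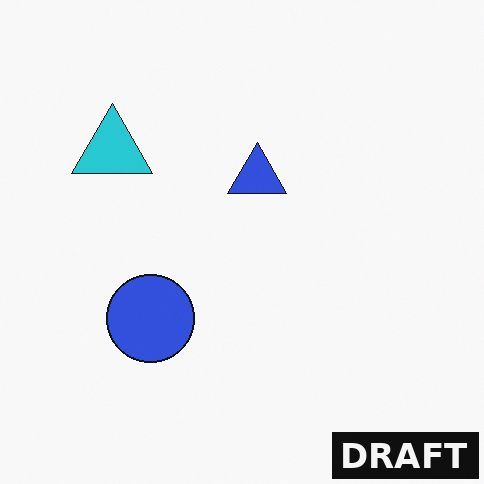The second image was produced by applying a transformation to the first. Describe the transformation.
The transformation is: watermarked with the text "DRAFT" in the lower-right corner.

A dark label reading "DRAFT" appears in the lower-right corner.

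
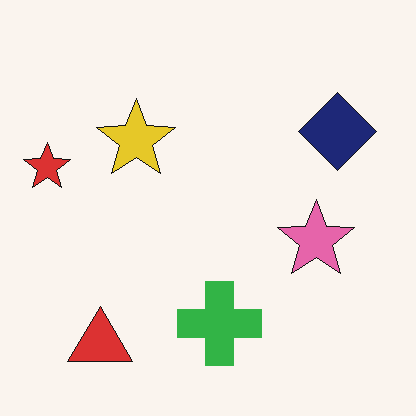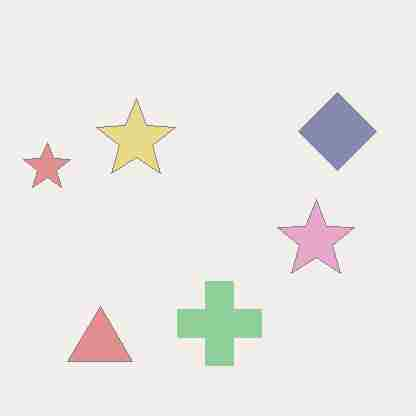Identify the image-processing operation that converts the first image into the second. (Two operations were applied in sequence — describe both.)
The second image is the first given much lower contrast, then heavily JPEG-compressed with obvious blocking artifacts.

Tones are pushed toward mid-grey across the whole image — a global contrast change. Blocky 8×8 compression artifacts appear around shape edges and the flat background shows ringing — characteristic JPEG degradation.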